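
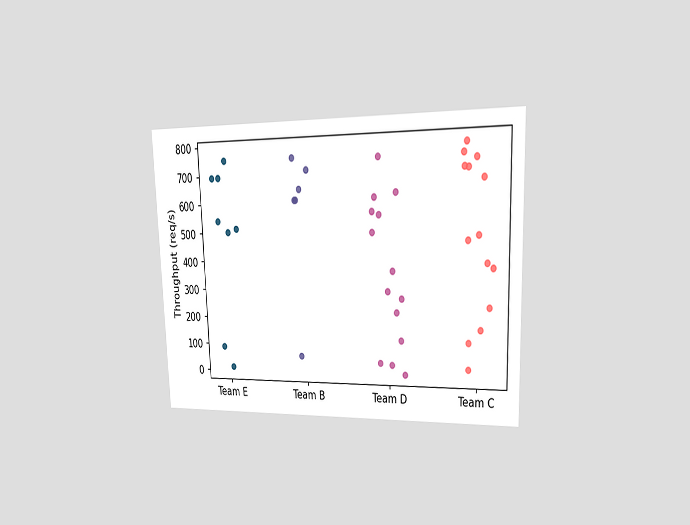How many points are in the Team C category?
14

The chart is tilted about 2° counter-clockwise and viewed slightly from the right. Counting the markers in the Team C column gives 14.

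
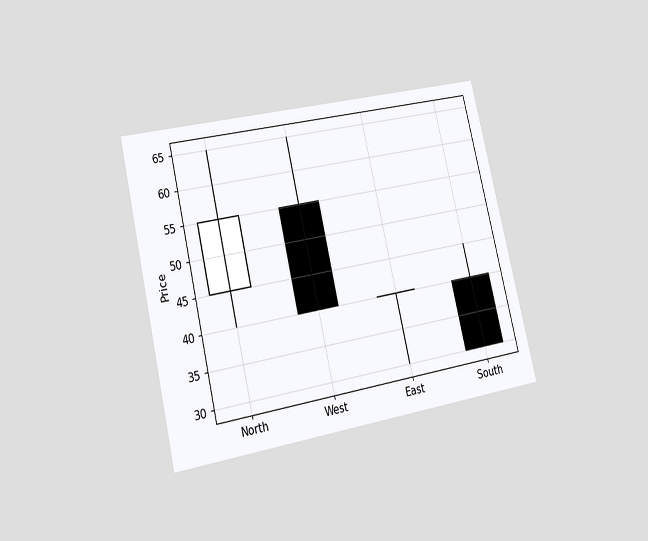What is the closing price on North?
55

The chart is tilted about 13° counter-clockwise and viewed at a slight angle. The North candle closes at 55.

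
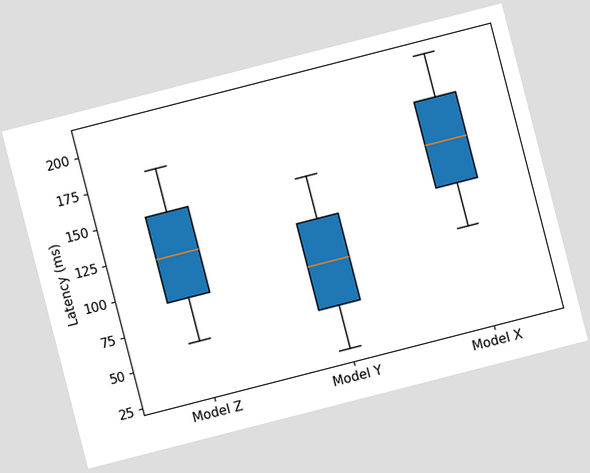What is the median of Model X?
The chart is tilted about 14° counter-clockwise. The median line in the Model X box sits at 150ms.

150ms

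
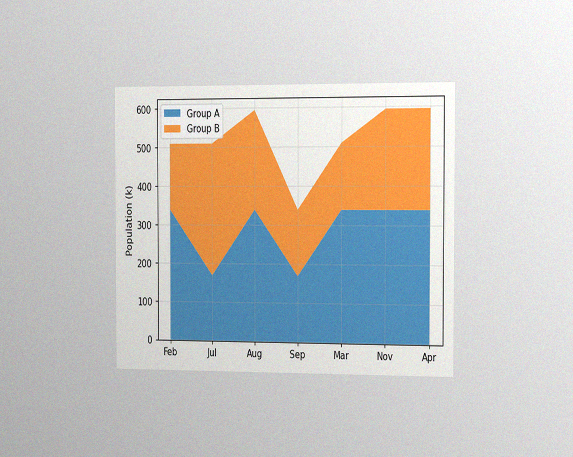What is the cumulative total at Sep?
The chart is viewed slightly from the right, with some photo noise. The stacked total at Sep reaches 340k.

340k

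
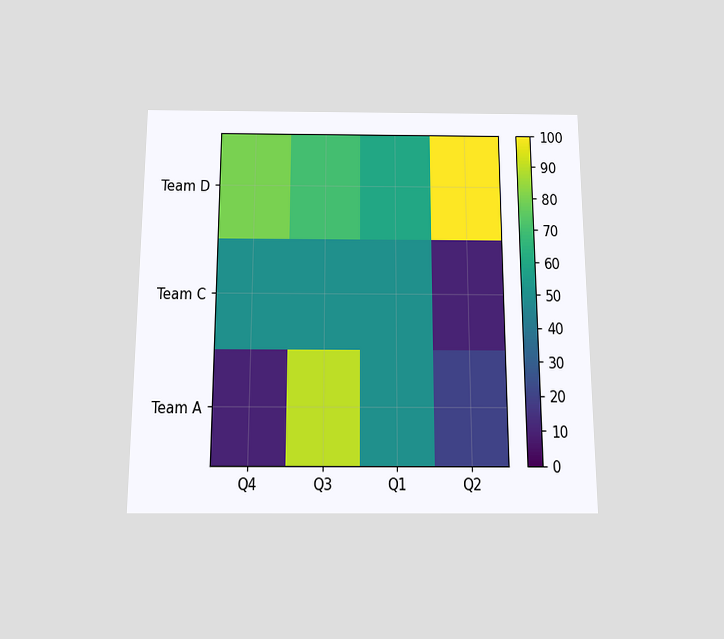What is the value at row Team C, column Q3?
50

The chart is viewed slightly from below. Matching cell (Team C, Q3) against the colorbar gives 50.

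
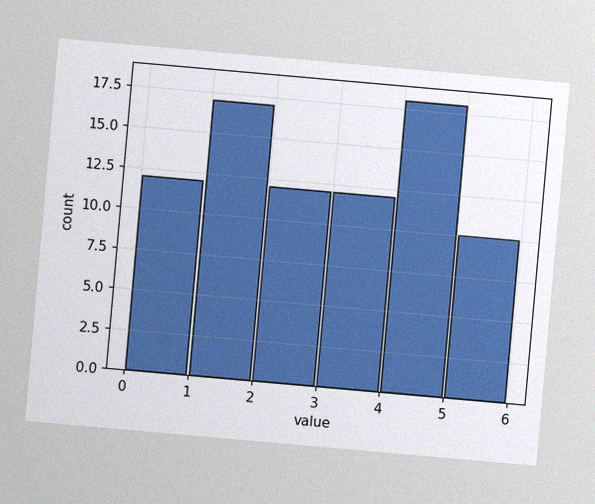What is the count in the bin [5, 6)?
The chart is tilted about 5° clockwise, with some photo noise. The [5, 6) bin has height 10.

10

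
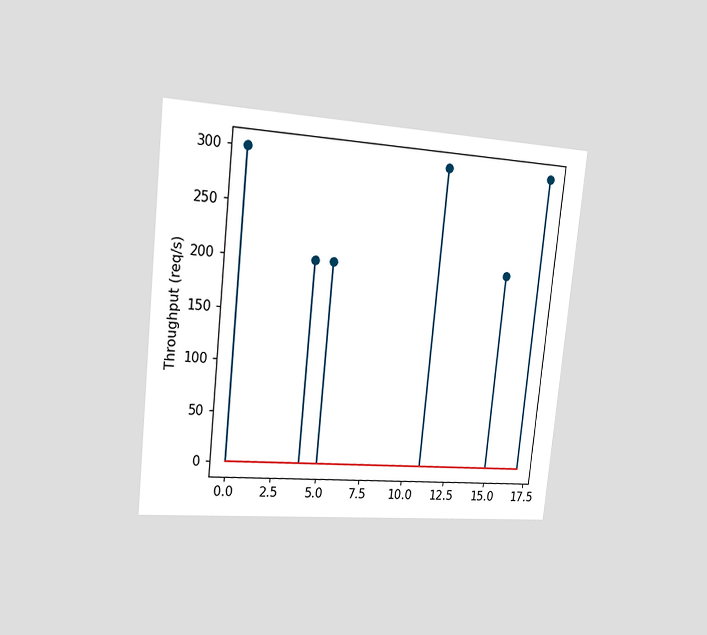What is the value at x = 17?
The chart is tilted about 6° clockwise and viewed slightly from the left. The stem at x=17 reaches 300req/s.

300req/s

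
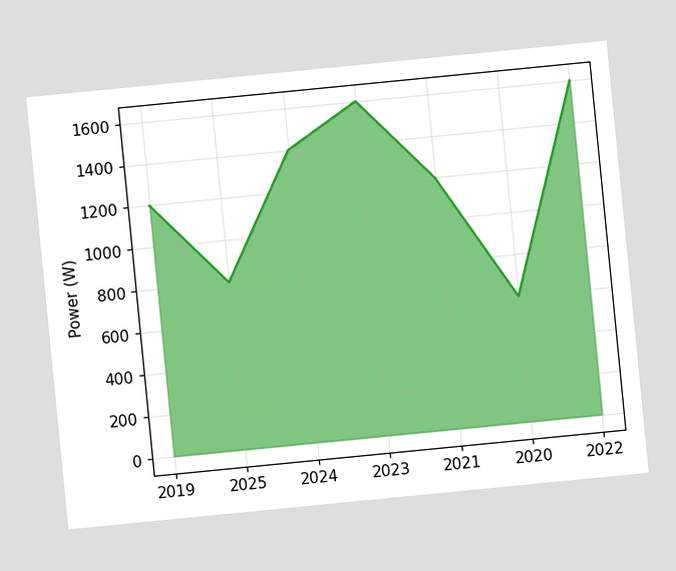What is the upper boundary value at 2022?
The chart is tilted about 6° counter-clockwise. At 2022 the upper boundary is at 1600W.

1600W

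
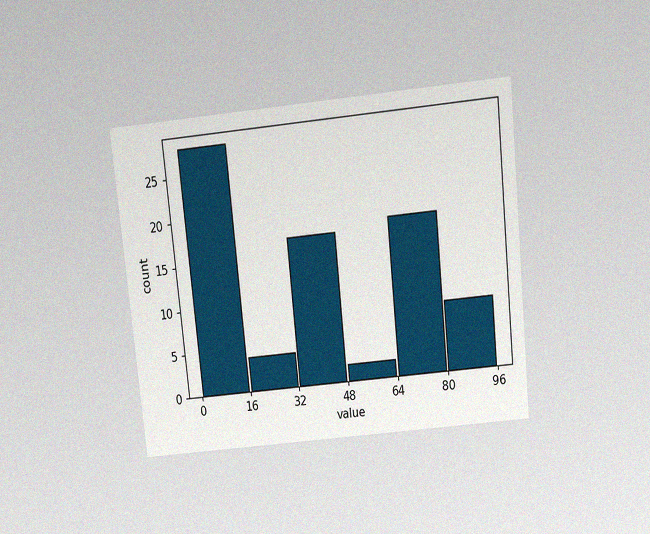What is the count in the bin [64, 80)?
The chart is tilted about 6° counter-clockwise and viewed slightly from above, with some photo noise. The [64, 80) bin has height 18.

18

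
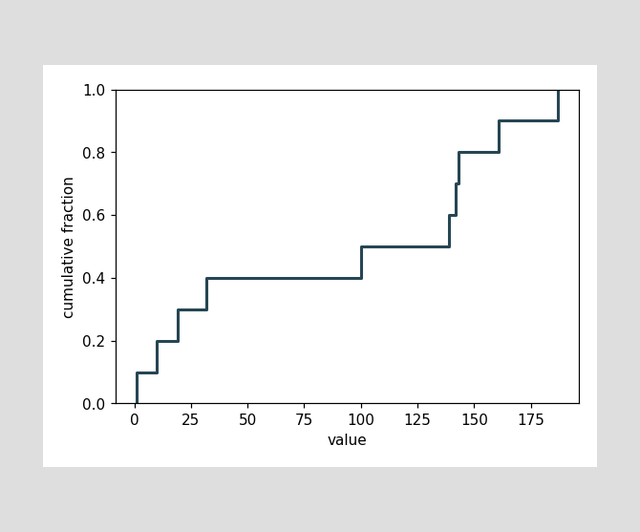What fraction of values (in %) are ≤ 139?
At x=139 the ECDF step is at 60%.

60%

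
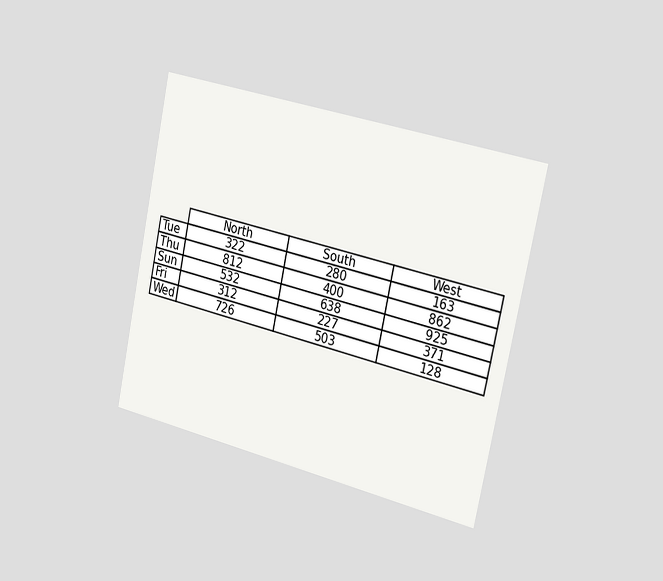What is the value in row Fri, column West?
The chart is tilted about 12° clockwise and viewed slightly from the right. The (Fri, West) cell reads 371.

371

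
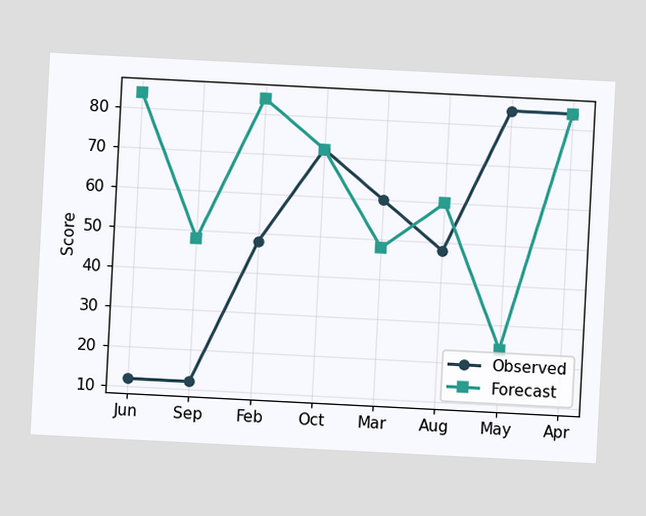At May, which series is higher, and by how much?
The chart is tilted about 3° clockwise. At May, Observed sits above the other line by 60.

Observed, by 60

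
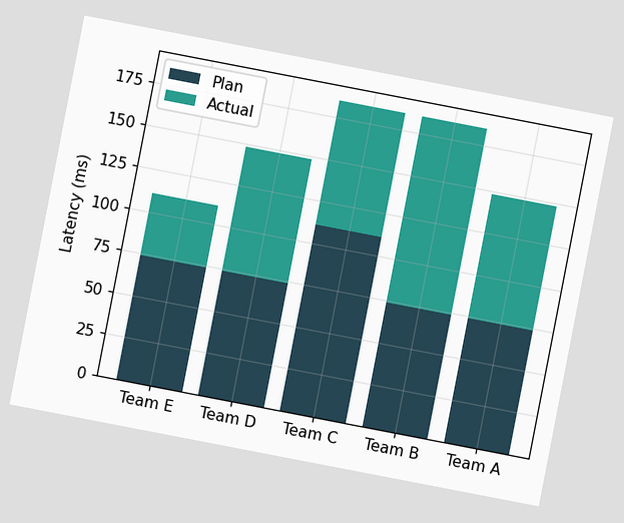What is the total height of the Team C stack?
The chart is tilted about 11° clockwise. The Team C stack's top reaches 185ms on the y-axis.

185ms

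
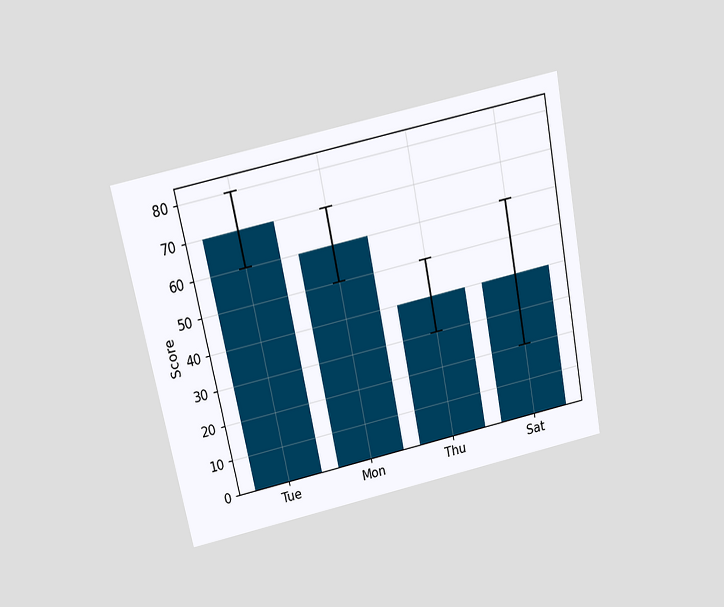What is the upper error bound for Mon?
The chart is tilted about 11° counter-clockwise and viewed slightly from above. The Mon bar's upper whisker reaches 70.

70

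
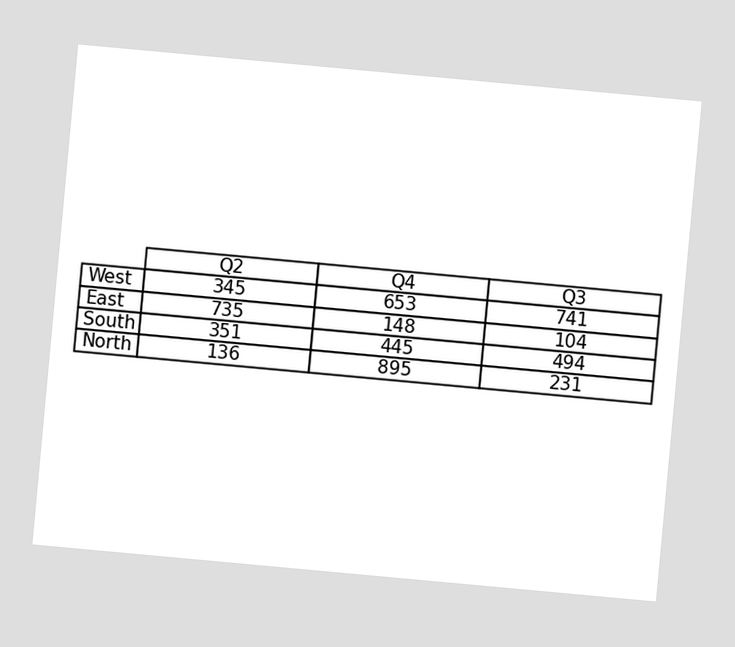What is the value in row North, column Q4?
The chart is tilted about 5° clockwise. The (North, Q4) cell reads 895.

895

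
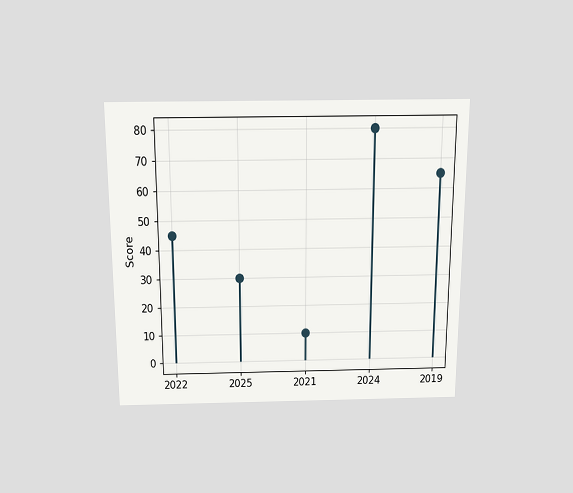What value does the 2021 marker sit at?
The chart is viewed slightly from above. The 2021 marker sits at 10.

10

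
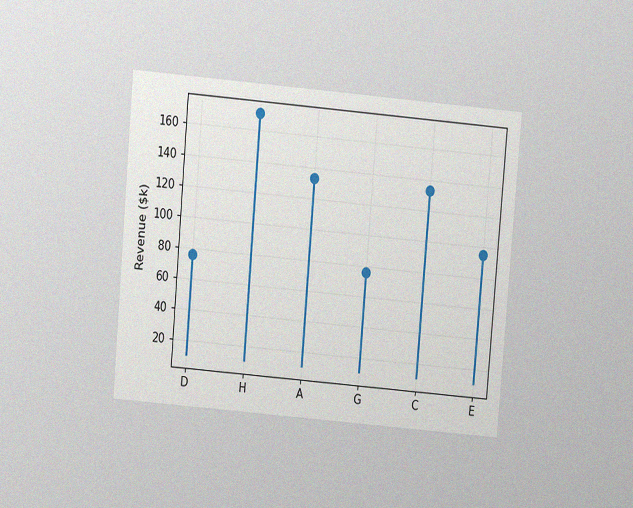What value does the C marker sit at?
$133k

The chart is tilted about 5° clockwise and viewed at a slight angle, with some photo noise. The C marker sits at $133k.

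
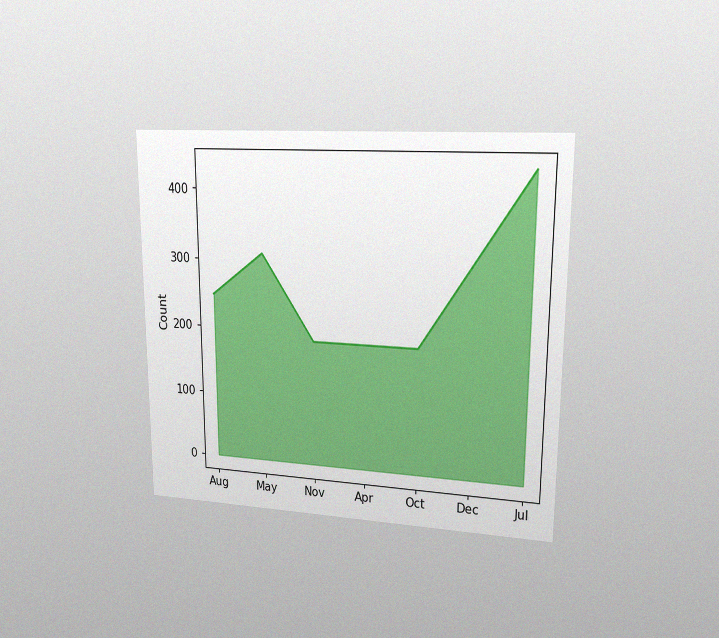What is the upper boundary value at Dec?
310

The chart is viewed at a slight angle, with some photo noise. At Dec the upper boundary is at 310.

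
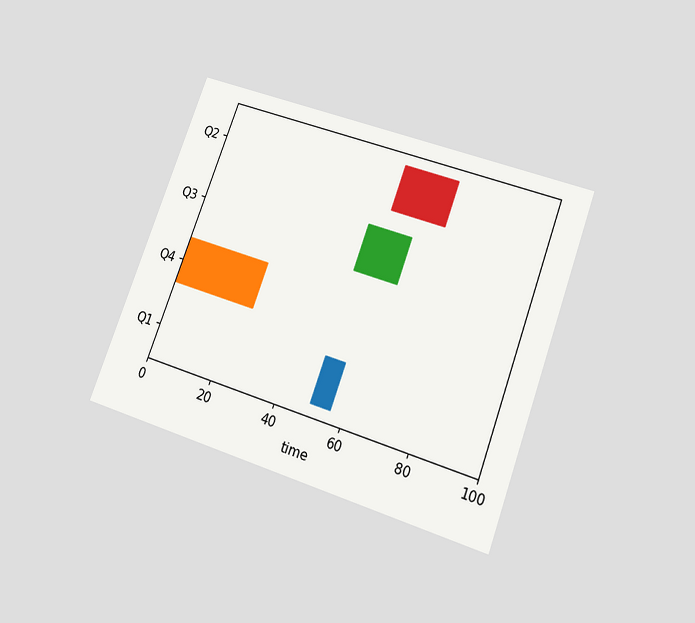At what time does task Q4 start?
0

The chart is tilted about 20° clockwise and viewed slightly from below. The Q4 bar begins at t=0.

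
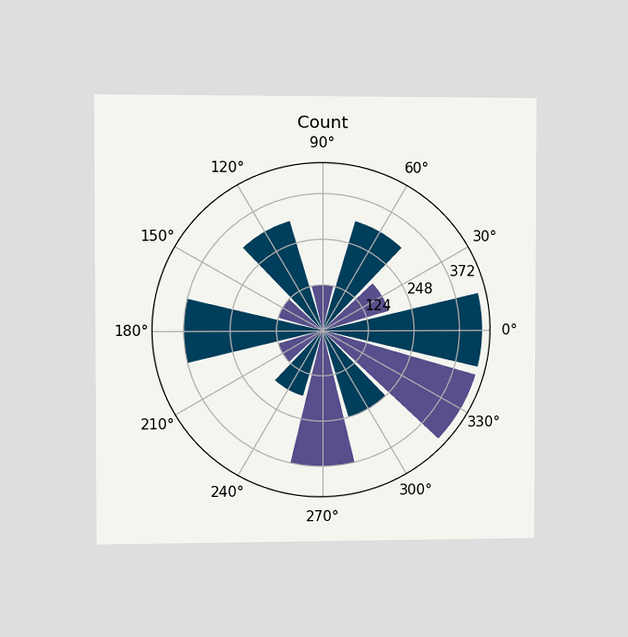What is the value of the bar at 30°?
186

The chart is viewed slightly from the left. The bar at 30° reaches 186 on the radial axis.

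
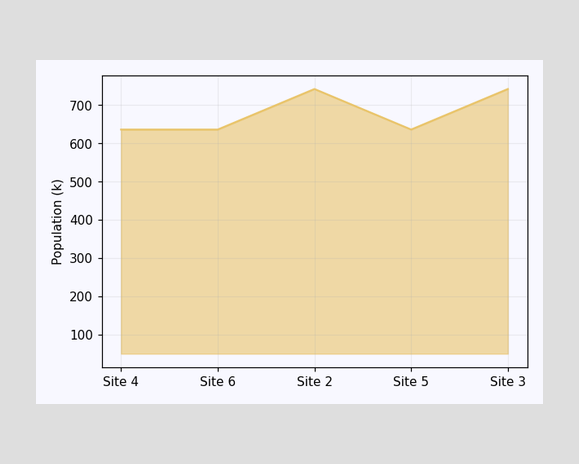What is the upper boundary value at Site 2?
742k

At Site 2 the upper boundary is at 742k.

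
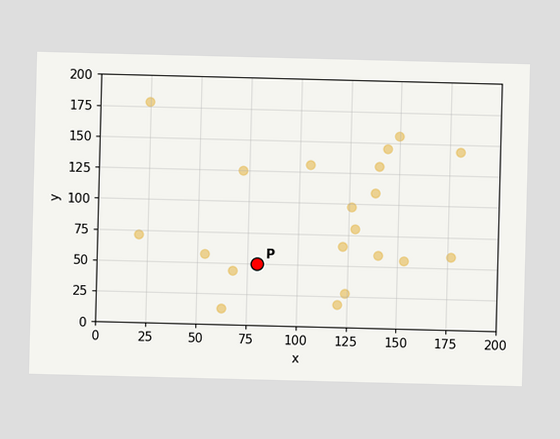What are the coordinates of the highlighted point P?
(80, 50)

Following the gridlines from P to each axis, P sits at (80, 50).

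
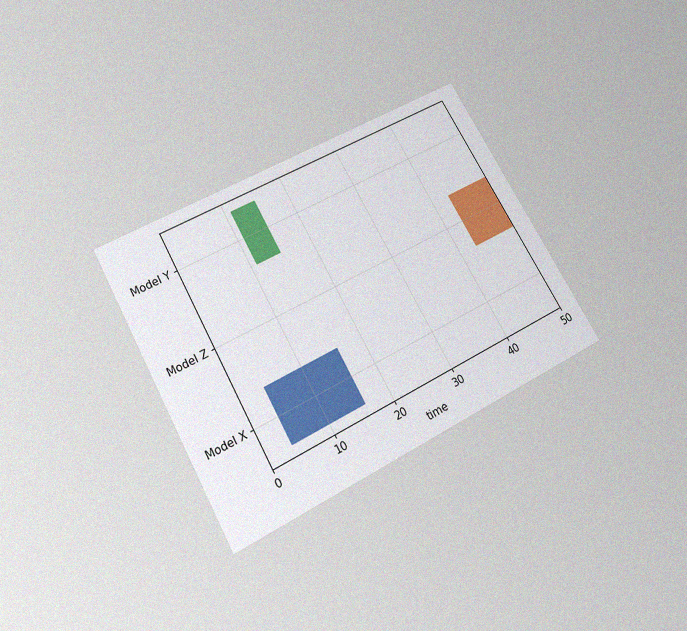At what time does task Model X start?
The chart is tilted about 29° counter-clockwise and viewed slightly from below, with some photo noise. The Model X bar begins at t=4.

4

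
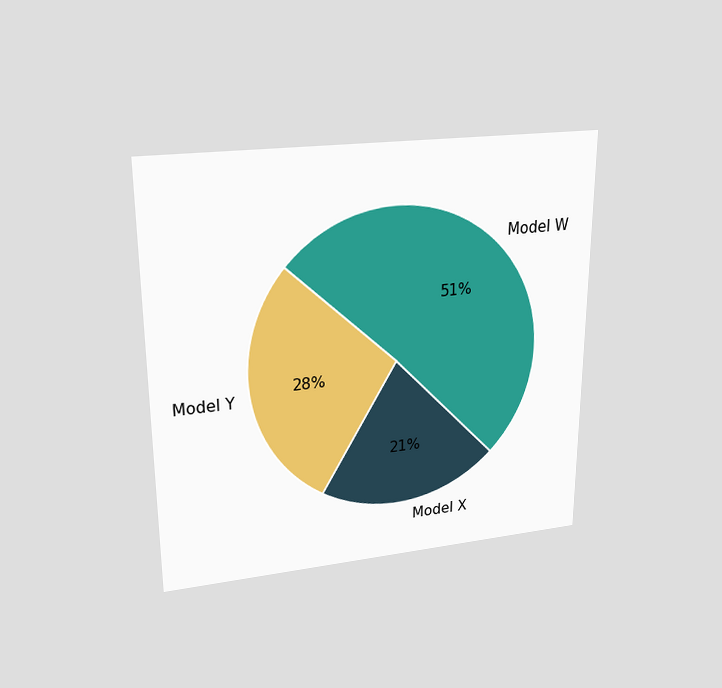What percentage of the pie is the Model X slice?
21%

The chart is viewed slightly from above. The Model X slice takes up 21% of the pie.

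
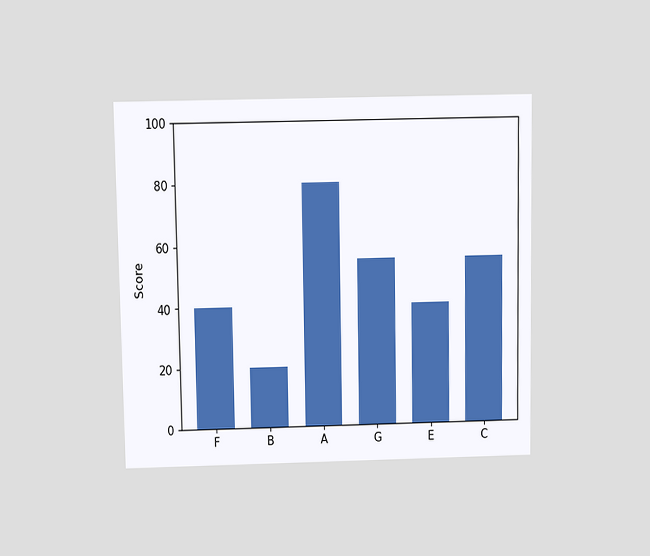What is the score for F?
The chart is viewed slightly from above. Reading along the chart's y-axis, the F bar reaches 40.

40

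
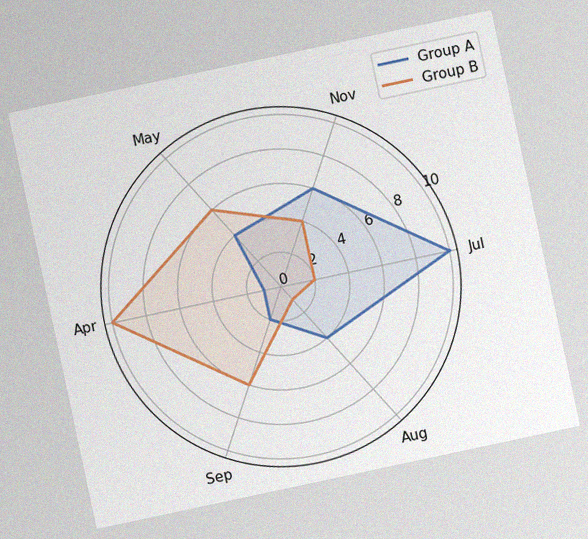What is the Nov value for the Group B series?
The chart is tilted about 12° counter-clockwise, with some photo noise. On the Nov axis, Group B reaches 4.

4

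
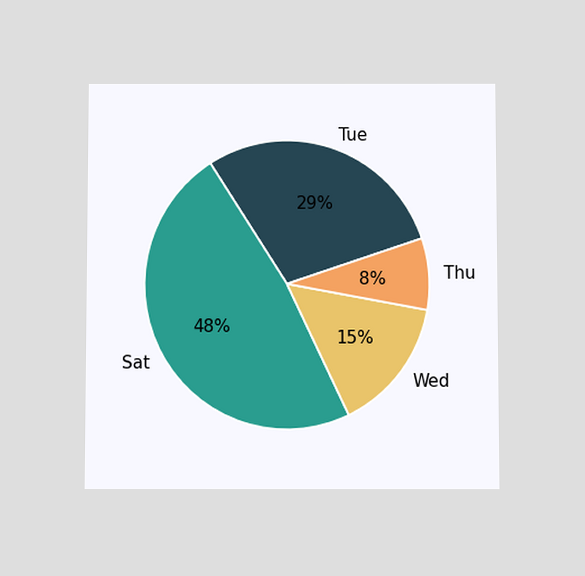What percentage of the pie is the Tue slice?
The chart is viewed at a slight angle. The Tue slice takes up 29% of the pie.

29%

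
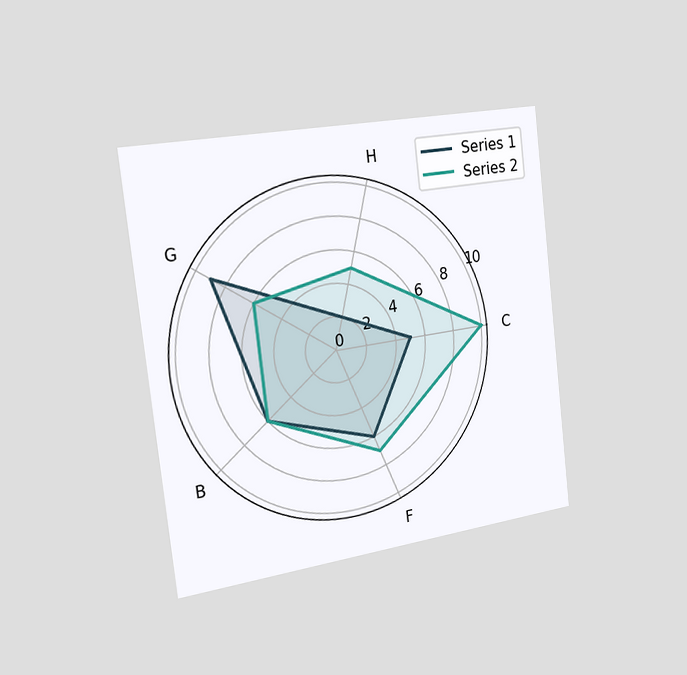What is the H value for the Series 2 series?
The chart is tilted about 7° counter-clockwise and viewed slightly from the left. On the H axis, Series 2 reaches 5.

5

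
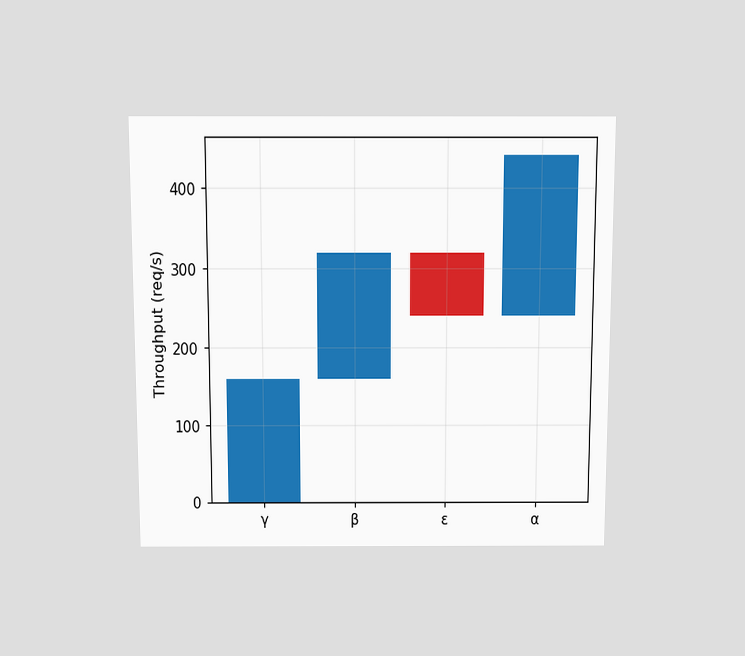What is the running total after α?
440req/s

The chart is viewed slightly from above. After α the running total reaches 440req/s.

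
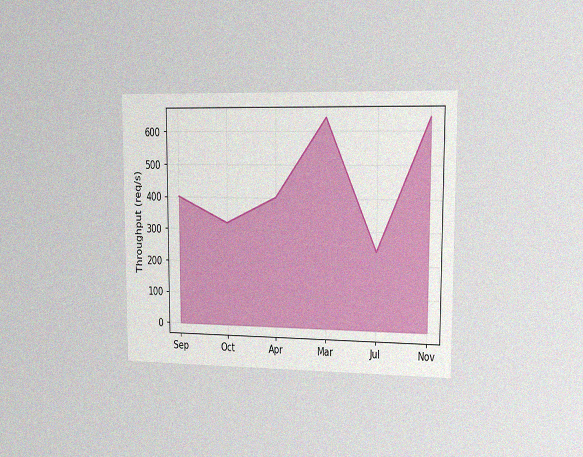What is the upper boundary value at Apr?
400req/s

The chart is viewed slightly from the right, with some photo noise. At Apr the upper boundary is at 400req/s.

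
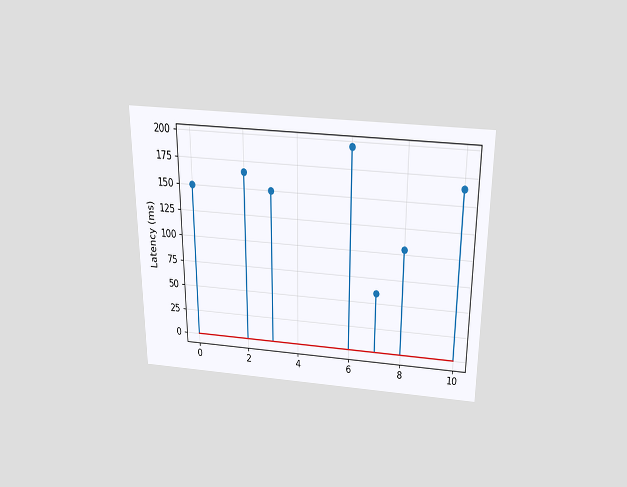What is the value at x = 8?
The chart is viewed slightly from above. The stem at x=8 reaches 105ms.

105ms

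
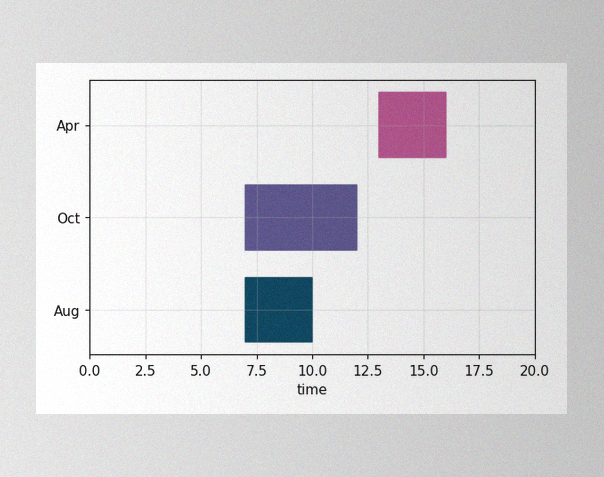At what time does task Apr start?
13

The image has some photo noise and uneven lighting. The Apr bar begins at t=13.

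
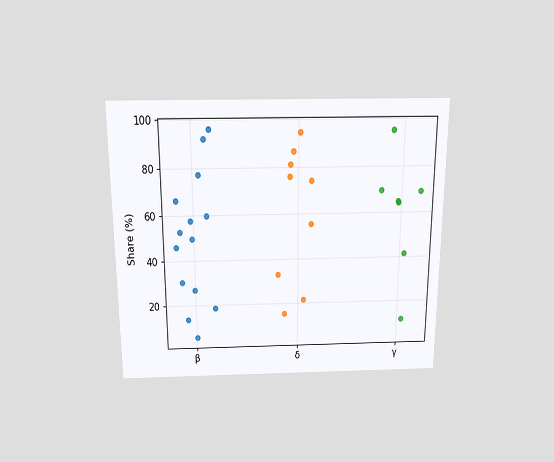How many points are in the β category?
14

The chart is viewed slightly from above. Counting the markers in the β column gives 14.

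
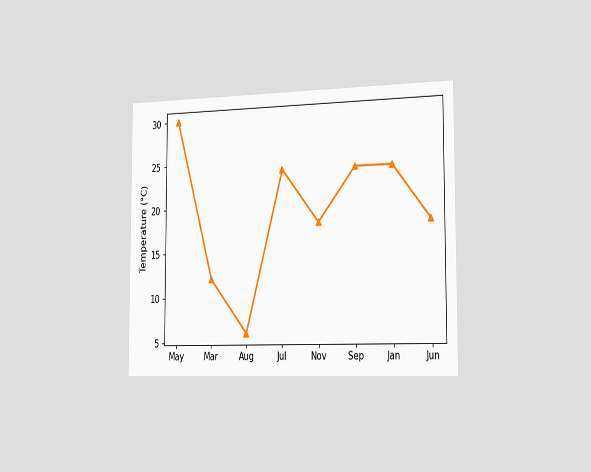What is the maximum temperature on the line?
30°C

The chart is viewed slightly from the right. The highest point is at May, and reading across to the y-axis gives 30°C.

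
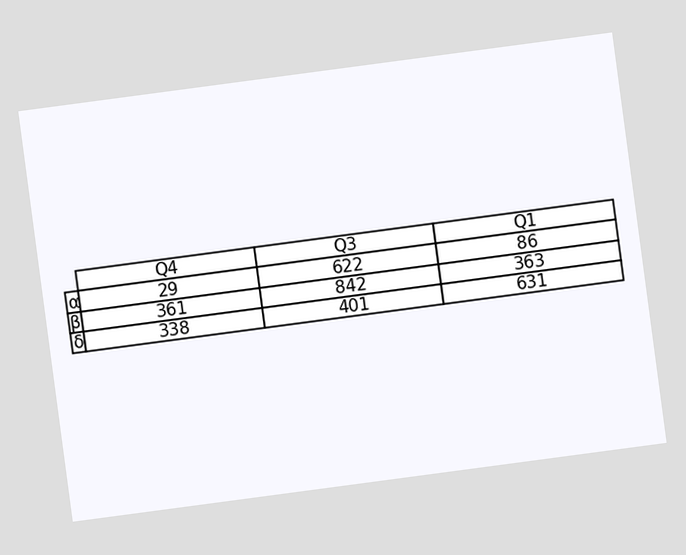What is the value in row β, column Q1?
363

The chart is tilted about 8° counter-clockwise. The (β, Q1) cell reads 363.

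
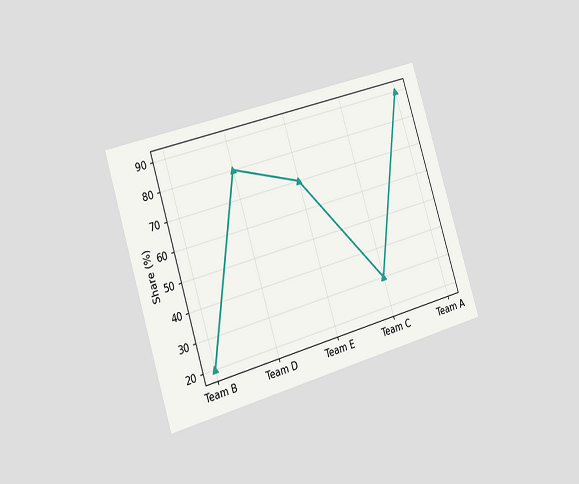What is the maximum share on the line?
The chart is tilted about 17° counter-clockwise and viewed slightly from the left. The highest point is at Team A, and reading across to the y-axis gives 90%.

90%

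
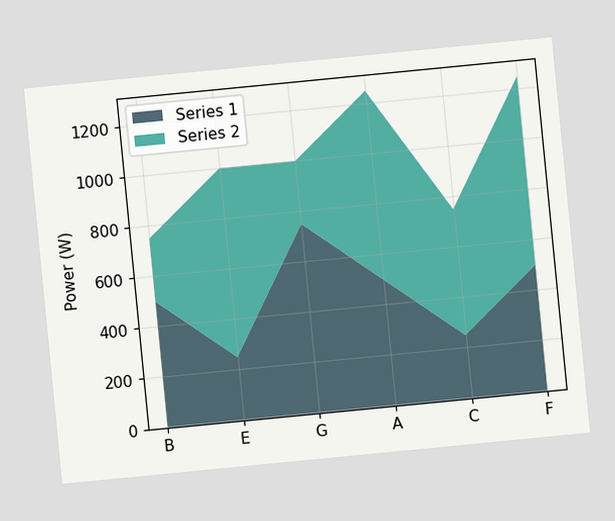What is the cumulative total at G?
1000W

The chart is tilted about 6° counter-clockwise. The stacked total at G reaches 1000W.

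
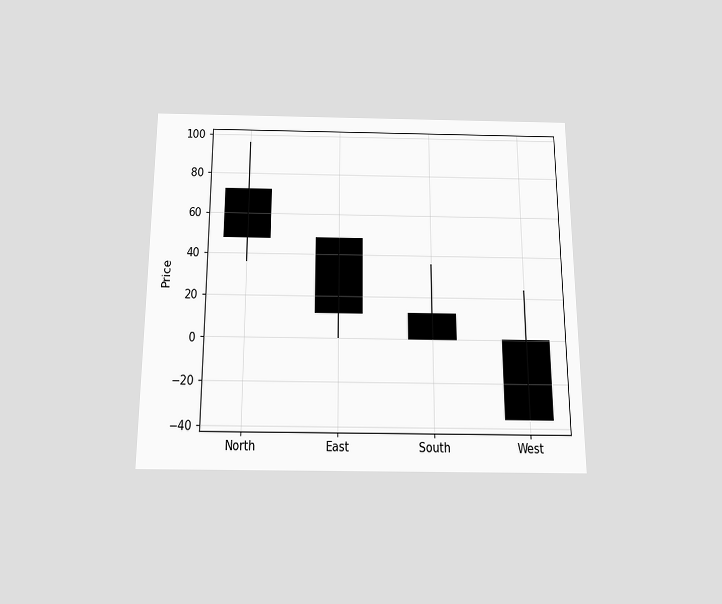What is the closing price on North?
48

The chart is viewed slightly from below. The North candle closes at 48.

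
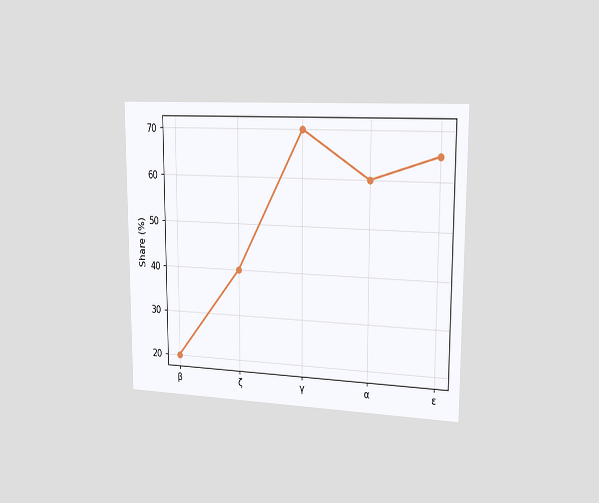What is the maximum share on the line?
70%

The chart is viewed slightly from the right. The highest point is at γ, and reading across to the y-axis gives 70%.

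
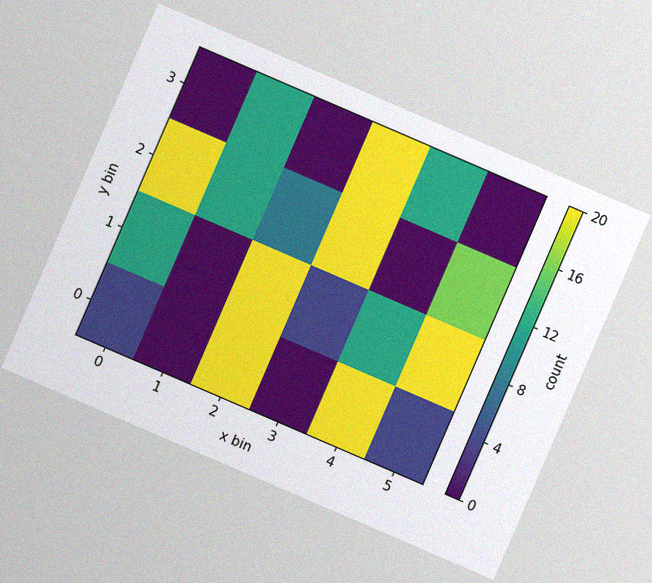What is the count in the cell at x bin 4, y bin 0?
20

The chart is tilted about 23° clockwise, with some photo noise. Matching the cell (4, 0) against the colorbar gives 20.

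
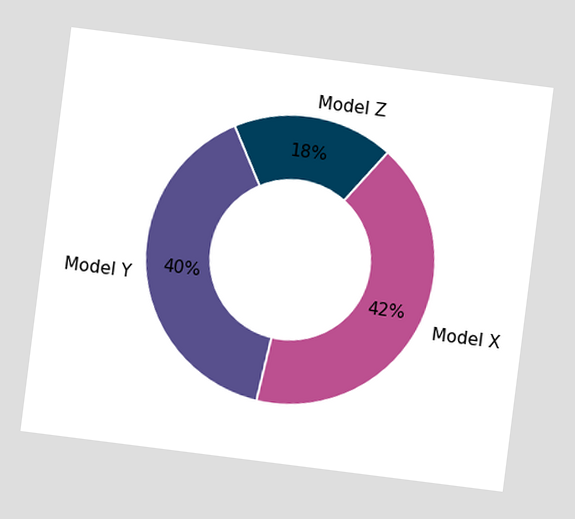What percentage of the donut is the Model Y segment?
40%

The chart is tilted about 7° clockwise. The Model Y segment takes up 40% of the ring.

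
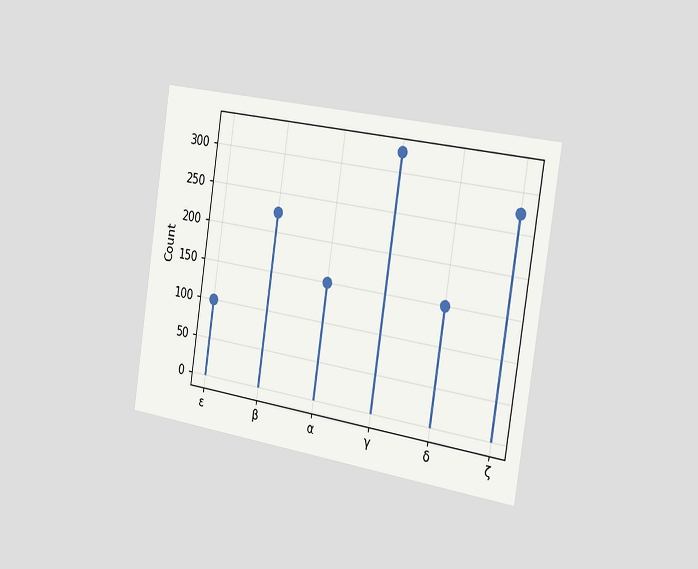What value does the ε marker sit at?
The chart is tilted about 9° clockwise and viewed slightly from the right. The ε marker sits at 100.

100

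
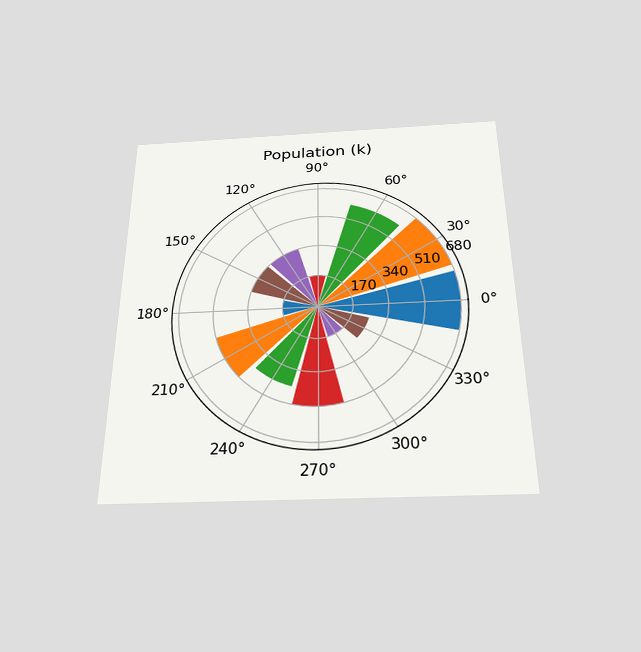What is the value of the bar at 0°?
680k

The chart is viewed slightly from below. The bar at 0° reaches 680k on the radial axis.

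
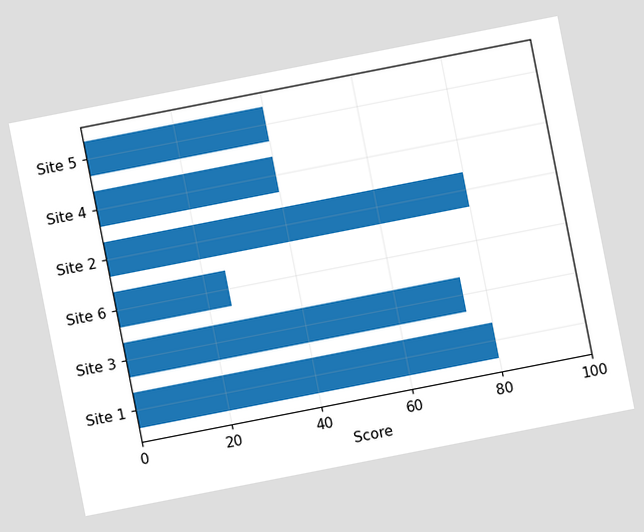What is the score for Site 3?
75

The chart is tilted about 11° counter-clockwise. Reading along the chart's x-axis, the Site 3 bar reaches 75.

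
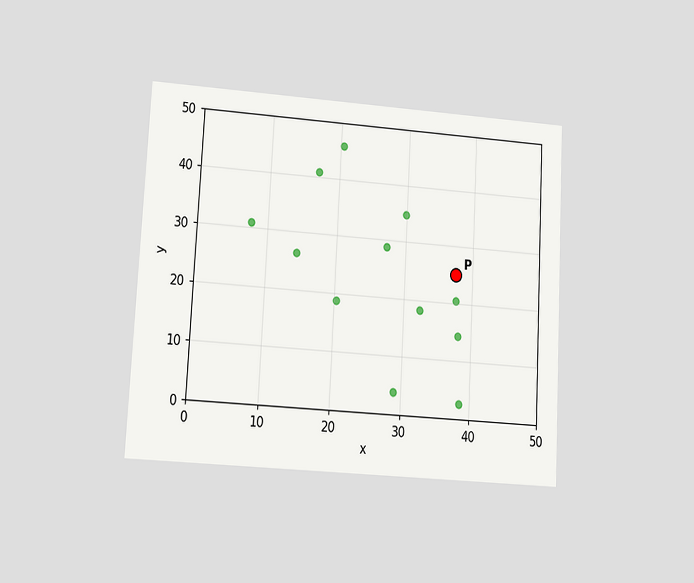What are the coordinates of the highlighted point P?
(37.5, 25)

The chart is tilted about 3° clockwise and viewed at a slight angle. Following the gridlines from P to each axis, P sits at (37.5, 25).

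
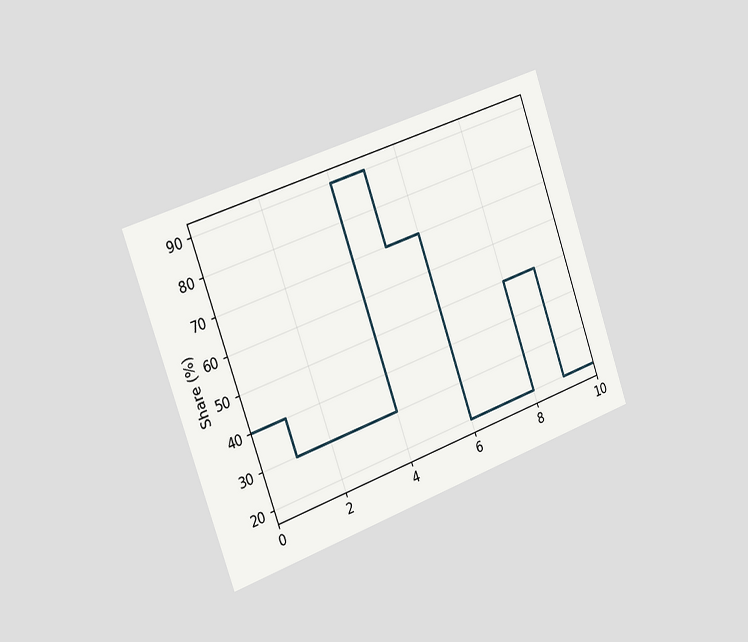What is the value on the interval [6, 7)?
20%

The chart is tilted about 19° counter-clockwise and viewed slightly from the left. On [6, 7) the step sits at 20%.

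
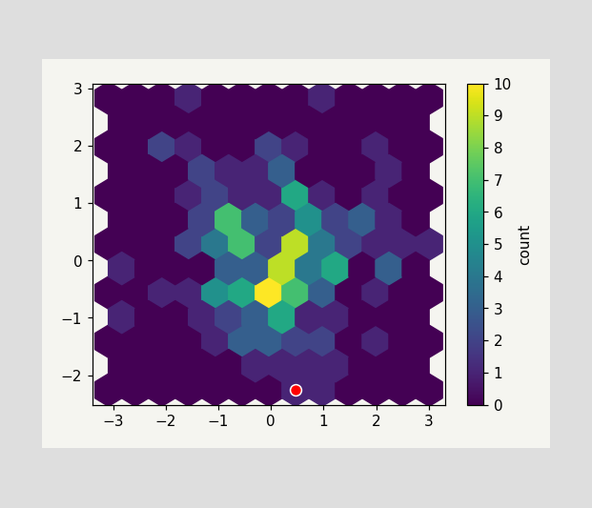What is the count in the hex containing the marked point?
The marked hex reads 1 on the colorbar.

1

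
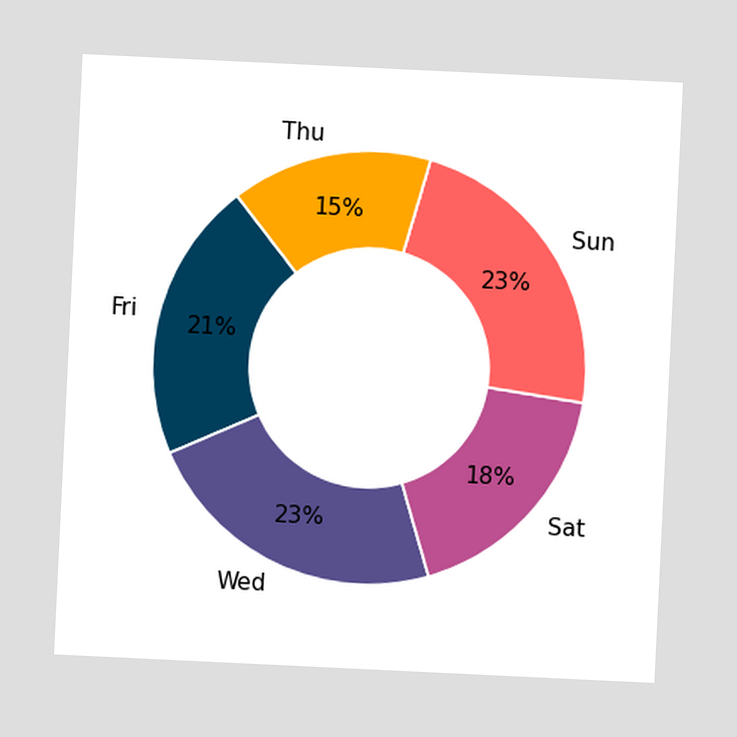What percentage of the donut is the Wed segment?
The chart is tilted about 3° clockwise. The Wed segment takes up 23% of the ring.

23%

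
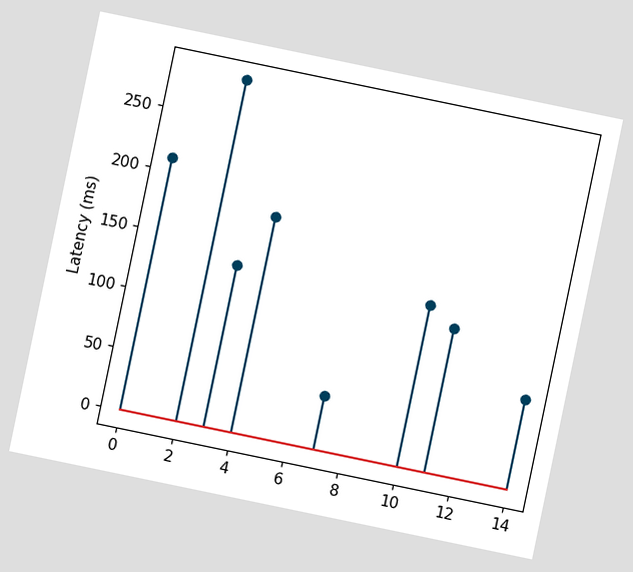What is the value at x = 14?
75ms

The chart is tilted about 12° clockwise. The stem at x=14 reaches 75ms.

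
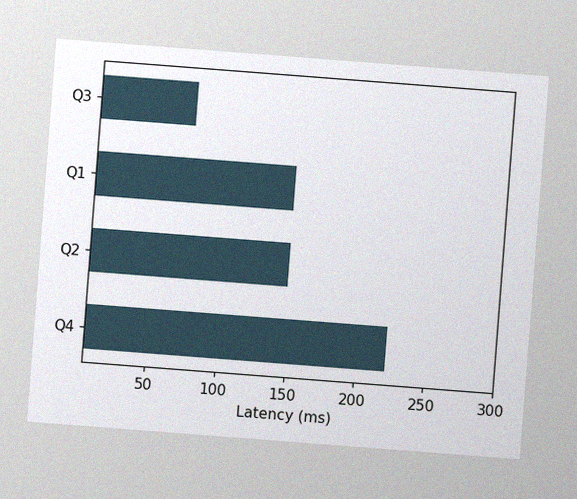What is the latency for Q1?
148ms

The chart is tilted about 4° clockwise, with some photo noise. Reading along the chart's x-axis, the Q1 bar reaches 148ms.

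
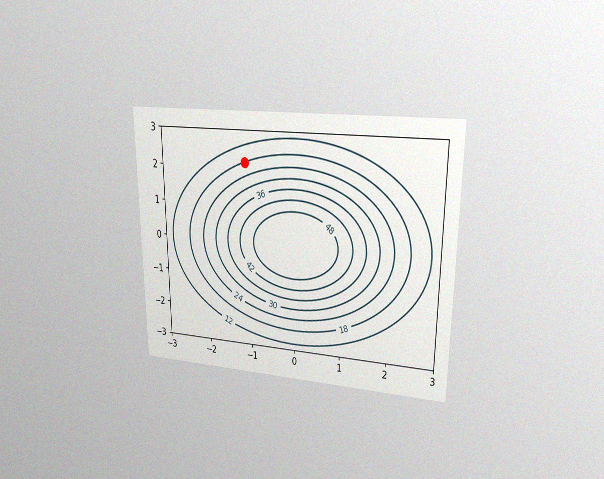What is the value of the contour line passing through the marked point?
18

The chart is viewed at a slight angle, with some photo noise. The marked point sits on the contour labelled 18.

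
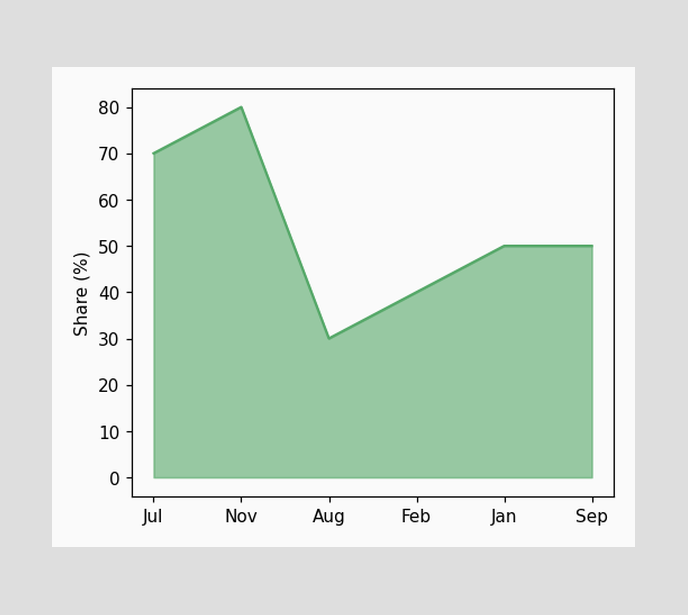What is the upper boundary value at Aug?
At Aug the upper boundary is at 30%.

30%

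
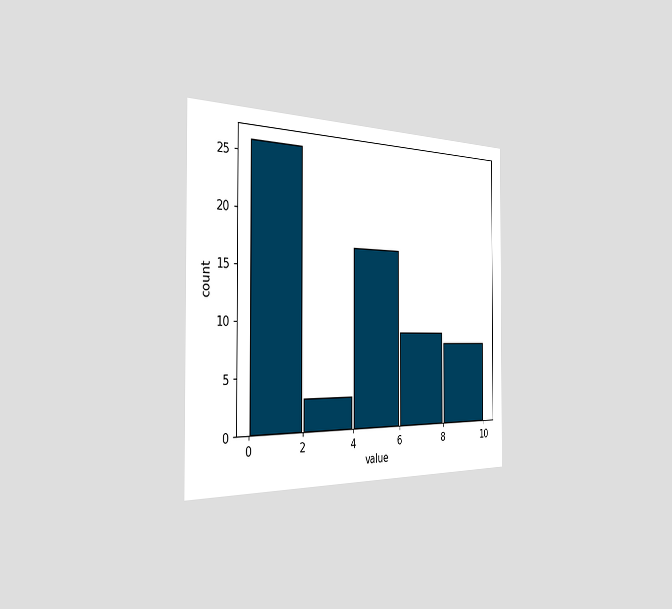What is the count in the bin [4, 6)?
17

The chart is viewed slightly from the left. The [4, 6) bin has height 17.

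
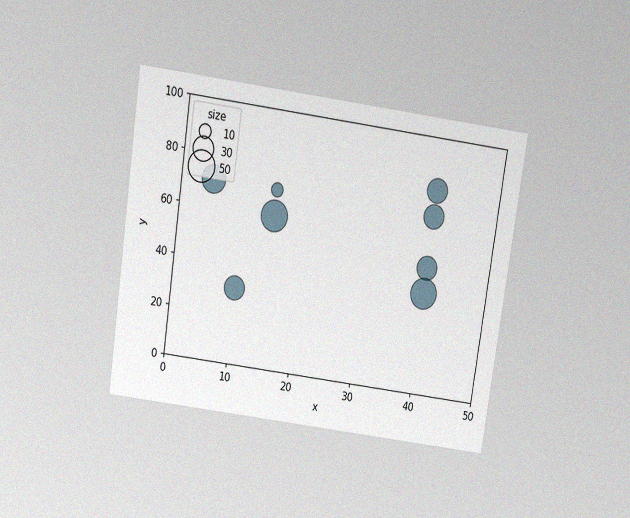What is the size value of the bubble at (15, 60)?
50

The chart is tilted about 8° clockwise and viewed slightly from above, with some photo noise. Matching the bubble at (15, 60) against the size legend gives 50.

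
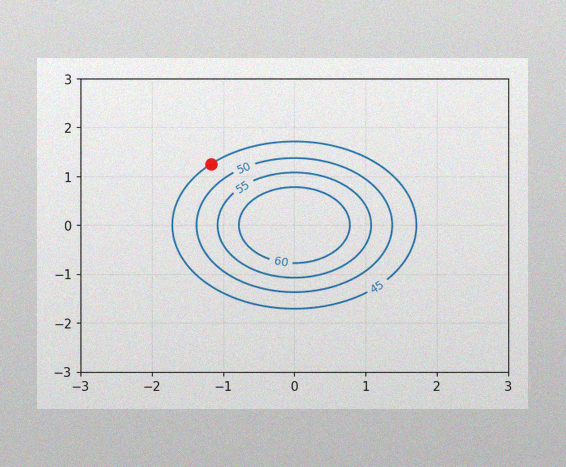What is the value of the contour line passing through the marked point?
The image has some photo noise and uneven lighting. The marked point sits on the contour labelled 45.

45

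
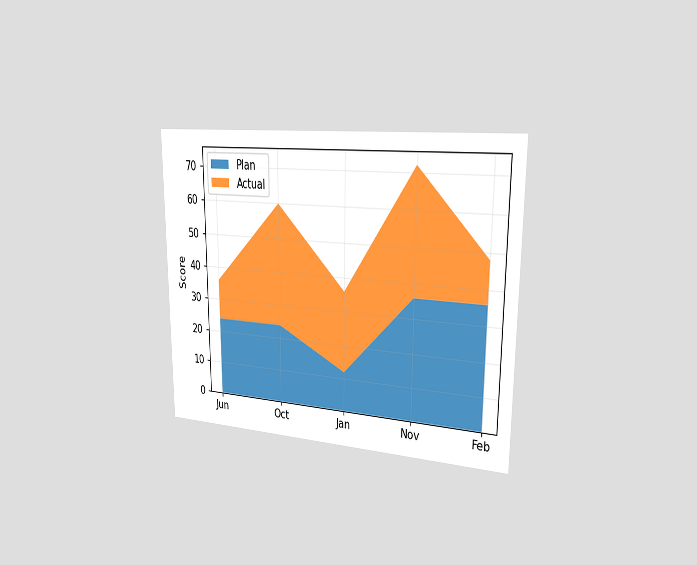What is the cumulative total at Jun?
The chart is viewed slightly from the right. The stacked total at Jun reaches 36.

36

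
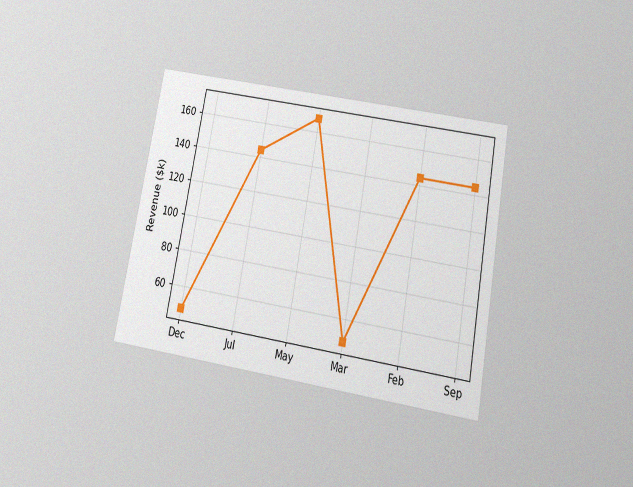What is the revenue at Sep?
$144k

The chart is tilted about 10° clockwise and viewed slightly from below, with some photo noise. At Sep, the line is at $144k.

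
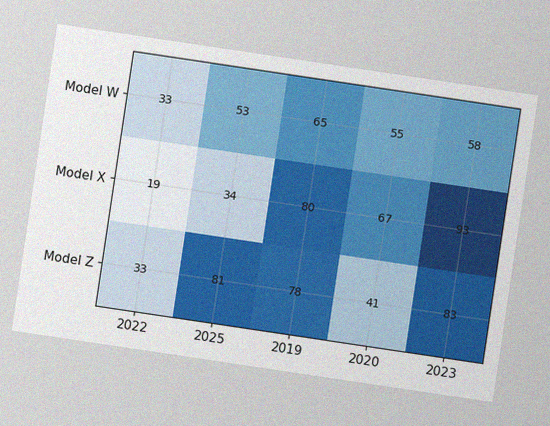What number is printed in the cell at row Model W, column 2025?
53

The chart is tilted about 8° clockwise, with some photo noise. The (Model W, 2025) cell reads 53.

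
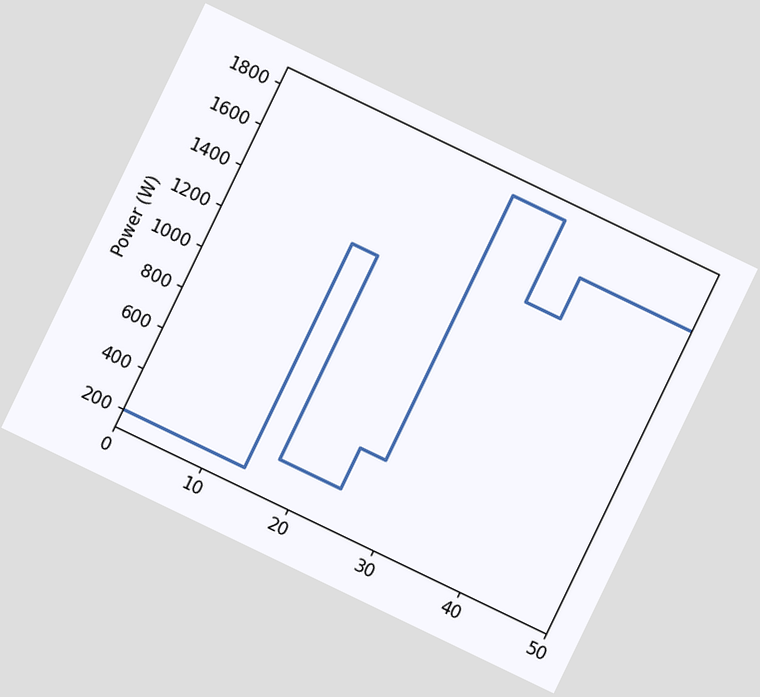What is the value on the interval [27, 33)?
The chart is tilted about 26° clockwise. On [27, 33) the step sits at 1800W.

1800W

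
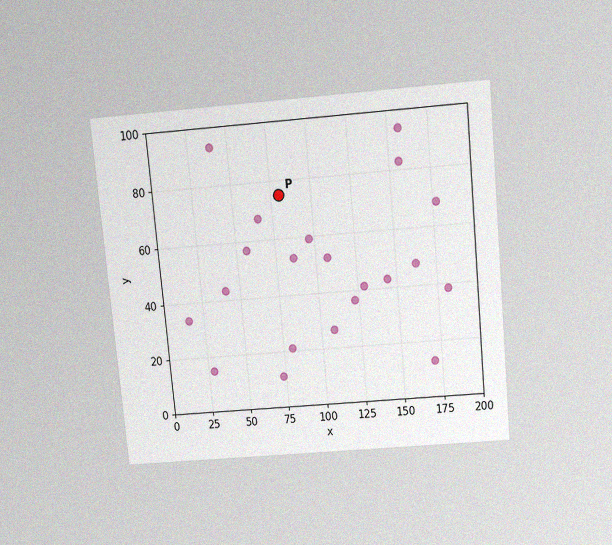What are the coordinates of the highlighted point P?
The chart is tilted about 5° counter-clockwise and viewed slightly from above, with some photo noise. Following the gridlines from P to each axis, P sits at (80, 75).

(80, 75)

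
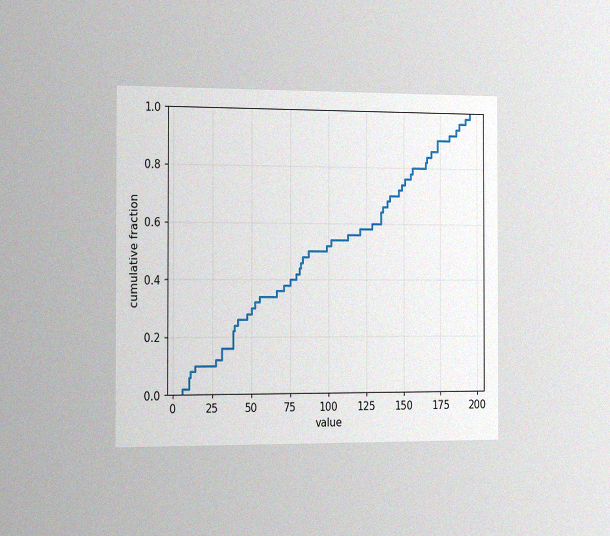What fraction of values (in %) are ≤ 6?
2%

The chart is viewed slightly from the left, with some photo noise. At x=6 the ECDF step is at 2%.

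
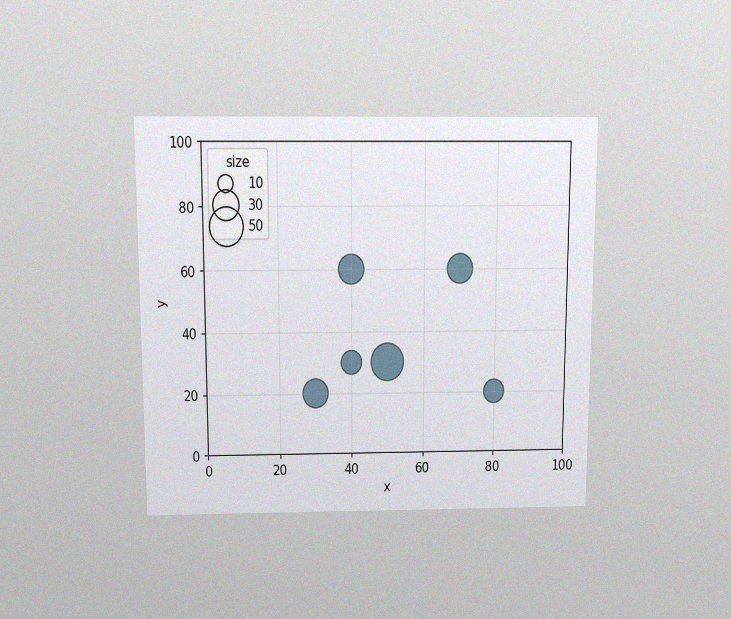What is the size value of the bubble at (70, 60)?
The chart is viewed slightly from above, with some photo noise. Matching the bubble at (70, 60) against the size legend gives 30.

30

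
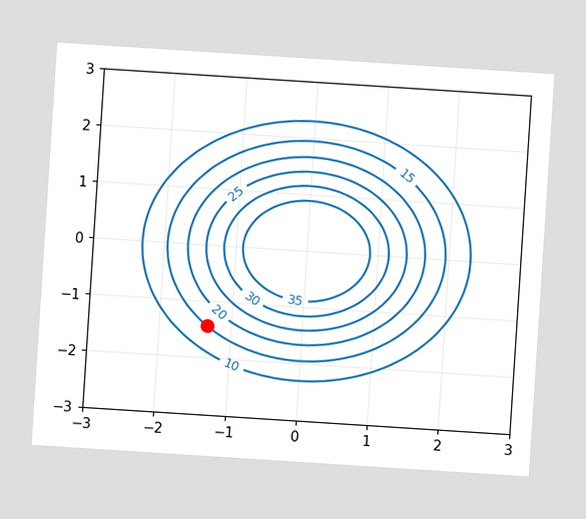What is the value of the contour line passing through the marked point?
The chart is tilted about 4° clockwise. The marked point sits on the contour labelled 15.

15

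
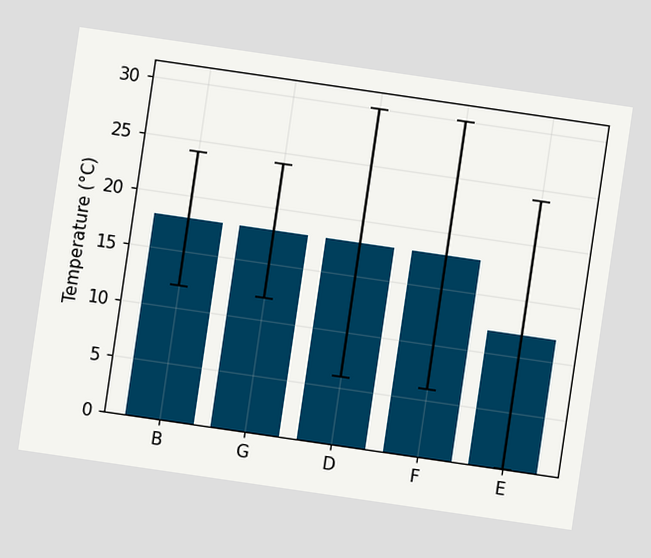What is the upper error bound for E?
The chart is tilted about 8° clockwise. The E bar's upper whisker reaches 24°C.

24°C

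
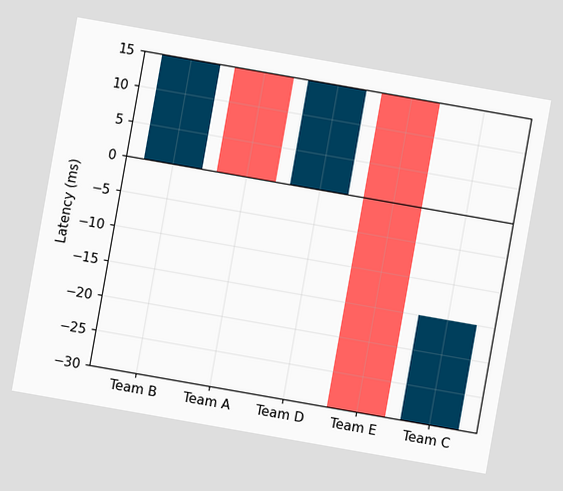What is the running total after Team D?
The chart is tilted about 10° clockwise. After Team D the running total reaches 15ms.

15ms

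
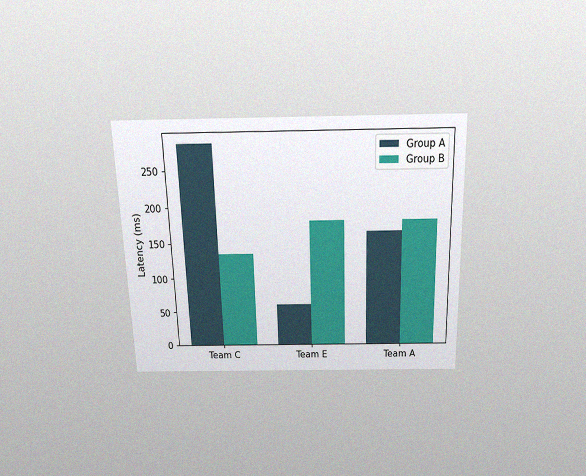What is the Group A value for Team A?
165ms

The chart is viewed slightly from above, with some photo noise. The Group A bar at Team A reaches 165ms on the y-axis.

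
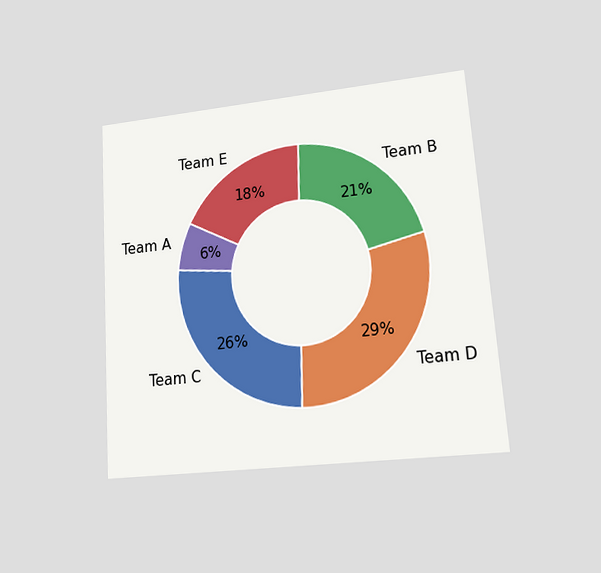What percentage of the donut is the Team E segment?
18%

The chart is tilted about 4° counter-clockwise and viewed at a slight angle. The Team E segment takes up 18% of the ring.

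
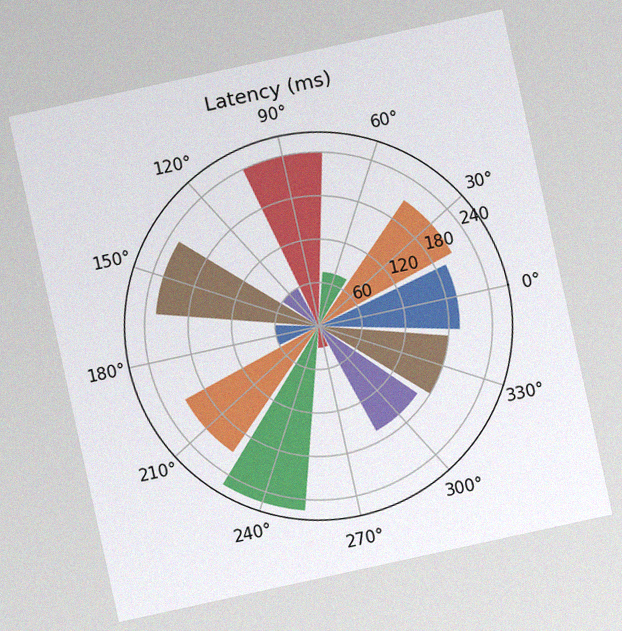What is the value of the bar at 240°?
The chart is tilted about 12° counter-clockwise, with some photo noise. The bar at 240° reaches 255ms on the radial axis.

255ms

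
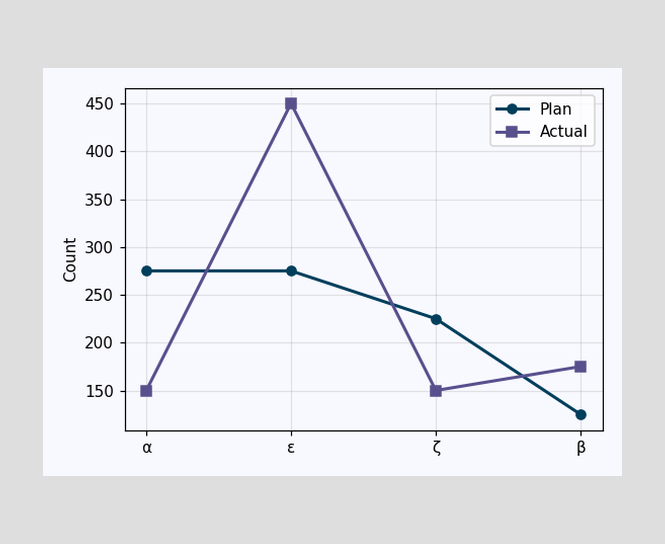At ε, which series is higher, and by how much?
Actual, by 175

At ε, Actual sits above the other line by 175.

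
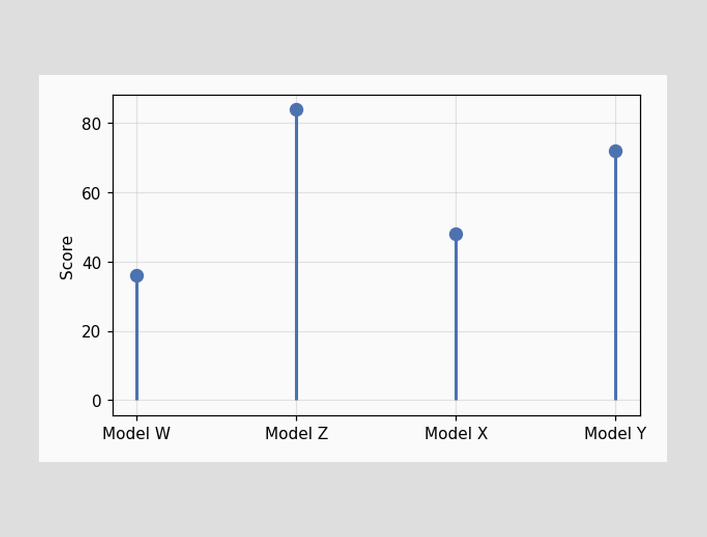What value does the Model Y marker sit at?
The Model Y marker sits at 72.

72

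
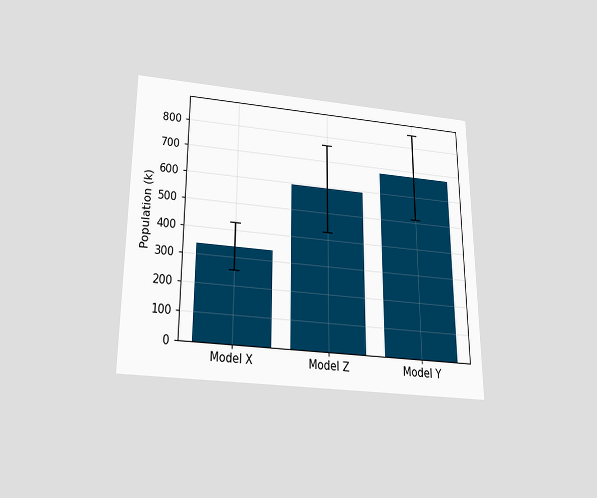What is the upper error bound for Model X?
The chart is viewed slightly from below. The Model X bar's upper whisker reaches 425k.

425k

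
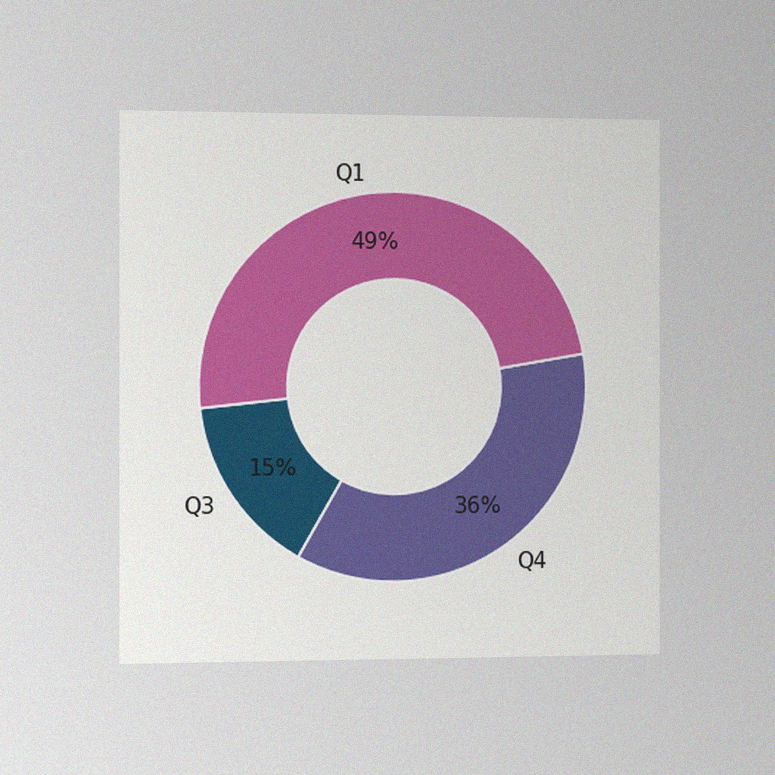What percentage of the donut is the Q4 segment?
36%

The chart is viewed slightly from the left, with some photo noise. The Q4 segment takes up 36% of the ring.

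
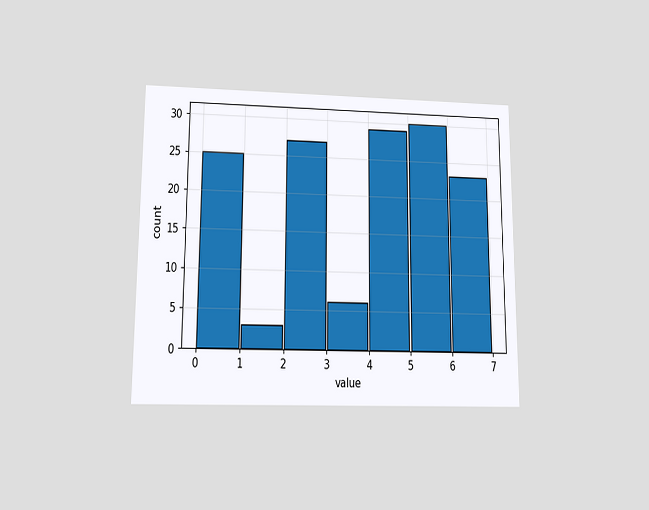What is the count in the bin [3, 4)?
6

The chart is viewed slightly from below. The [3, 4) bin has height 6.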